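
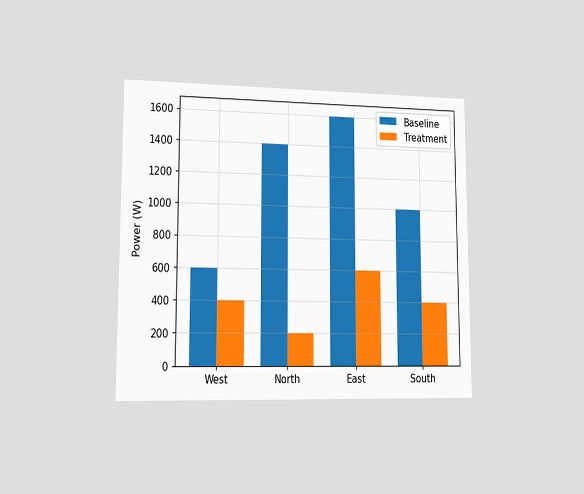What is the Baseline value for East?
1600W

The chart is viewed slightly from the left. The Baseline bar at East reaches 1600W on the y-axis.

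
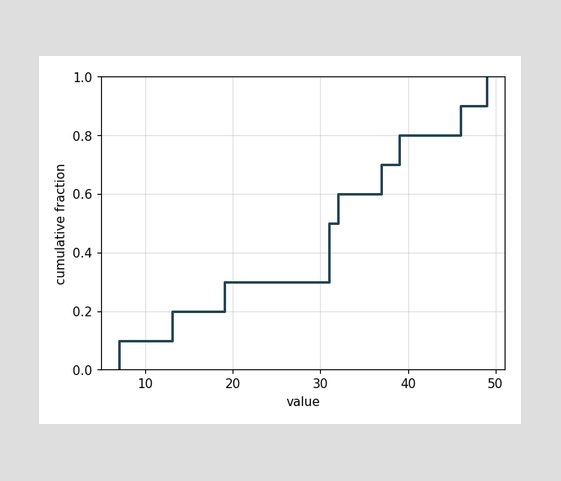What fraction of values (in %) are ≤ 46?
90%

At x=46 the ECDF step is at 90%.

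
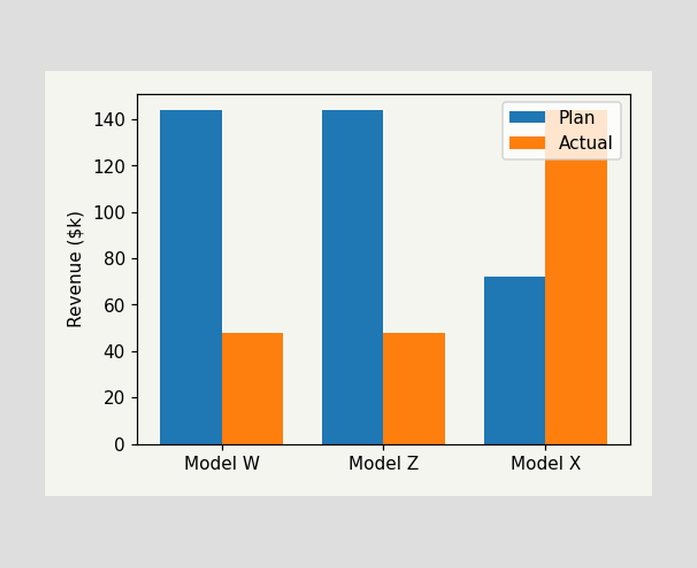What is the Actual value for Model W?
The Actual bar at Model W reaches $48k on the y-axis.

$48k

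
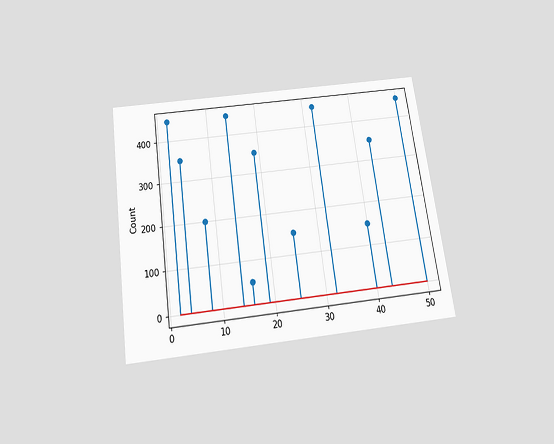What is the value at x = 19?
350

The chart is tilted about 8° counter-clockwise and viewed slightly from below. The stem at x=19 reaches 350.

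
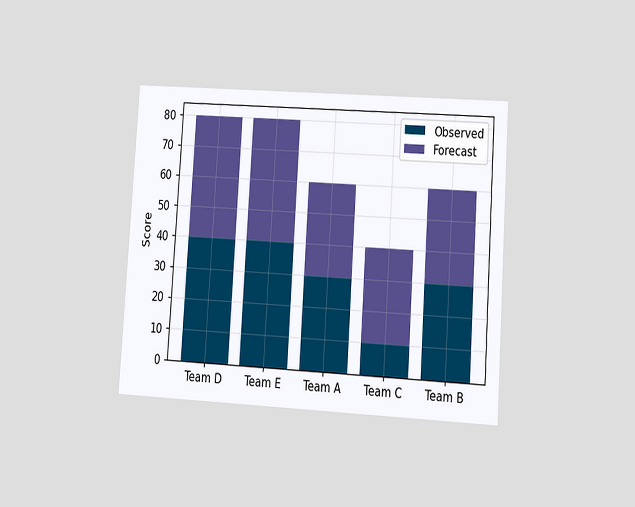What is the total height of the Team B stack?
60

The chart is tilted about 4° clockwise and viewed at a slight angle. The Team B stack's top reaches 60 on the y-axis.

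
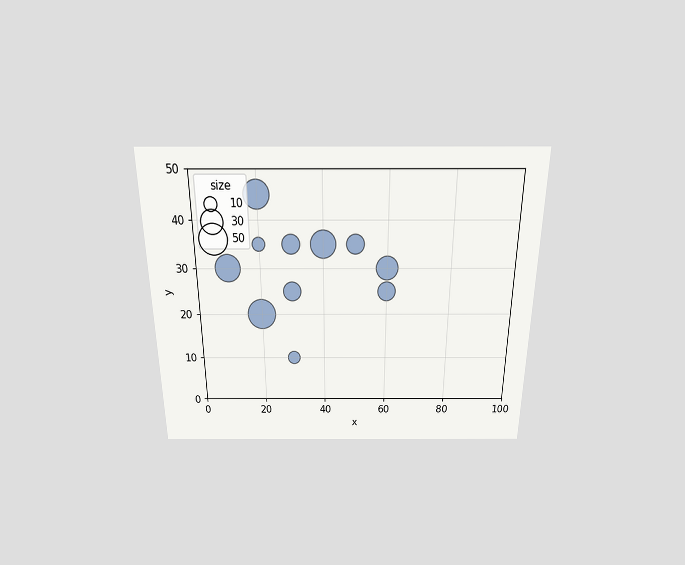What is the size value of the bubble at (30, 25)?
20

The chart is viewed slightly from above. Matching the bubble at (30, 25) against the size legend gives 20.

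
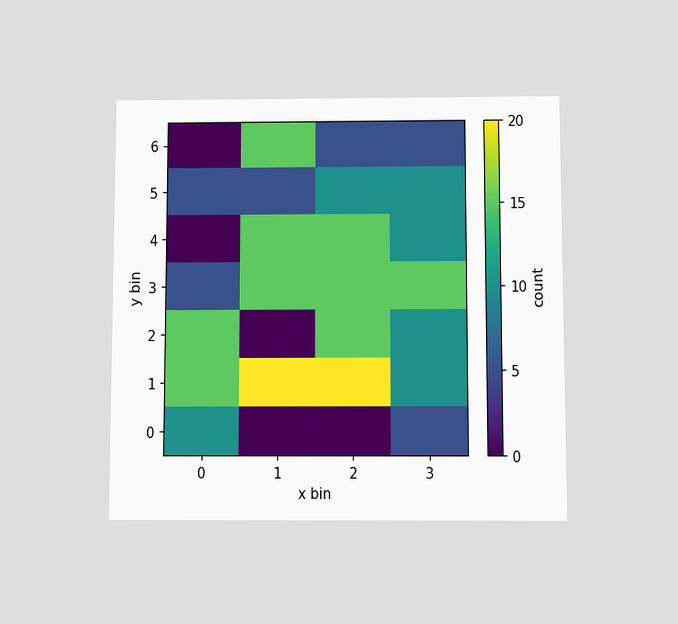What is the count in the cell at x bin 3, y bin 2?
The chart is viewed slightly from below. Matching the cell (3, 2) against the colorbar gives 10.

10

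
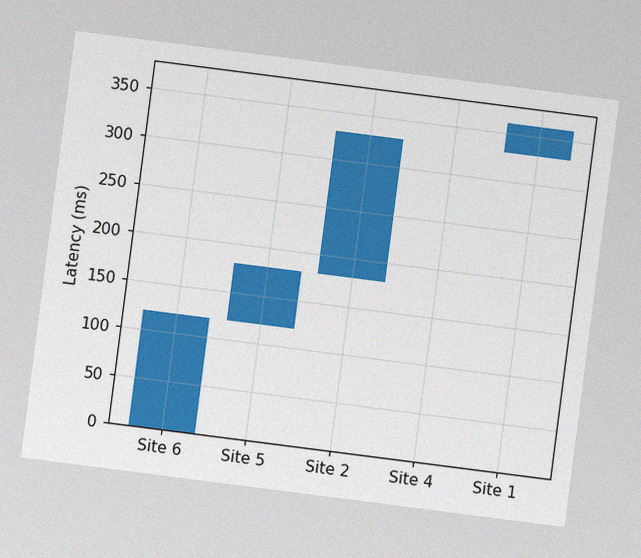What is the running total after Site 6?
The chart is tilted about 7° clockwise, with some photo noise. After Site 6 the running total reaches 120ms.

120ms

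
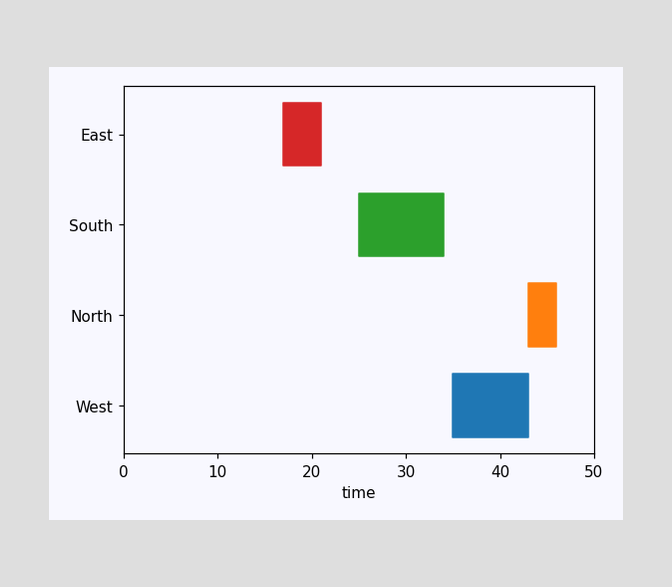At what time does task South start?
25

The South bar begins at t=25.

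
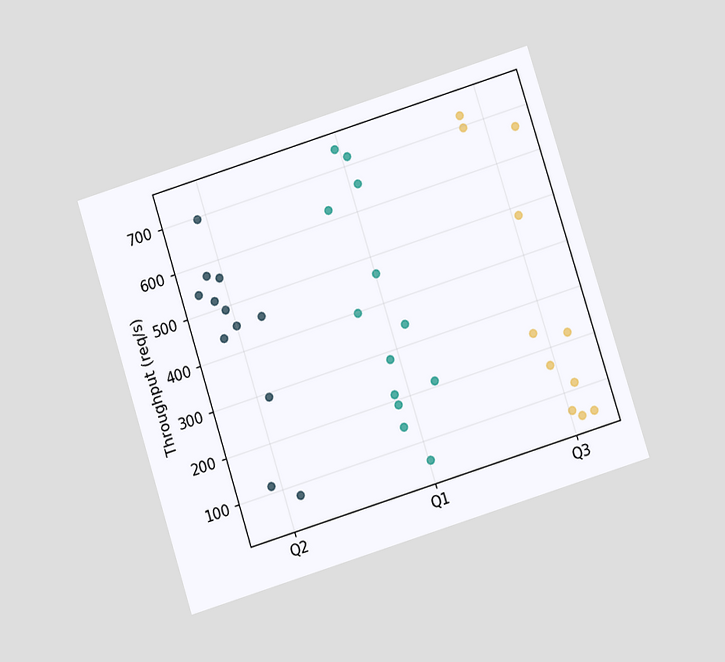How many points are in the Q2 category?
The chart is tilted about 17° counter-clockwise and viewed slightly from below. Counting the markers in the Q2 column gives 12.

12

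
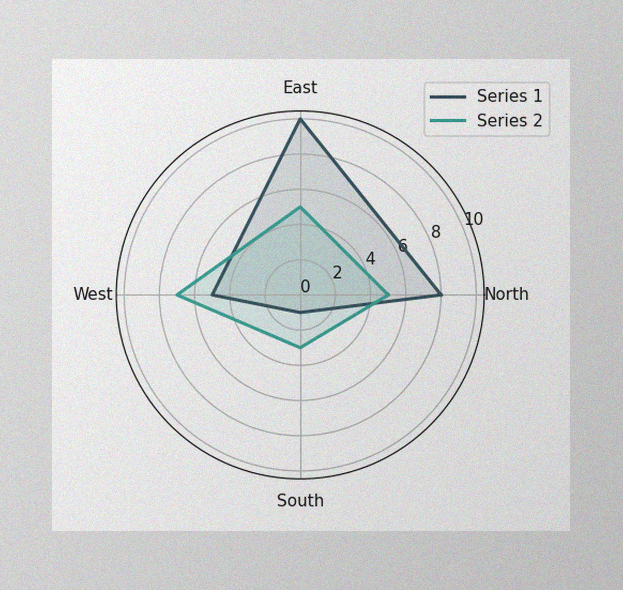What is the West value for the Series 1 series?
The image has some photo noise and uneven lighting. On the West axis, Series 1 reaches 5.

5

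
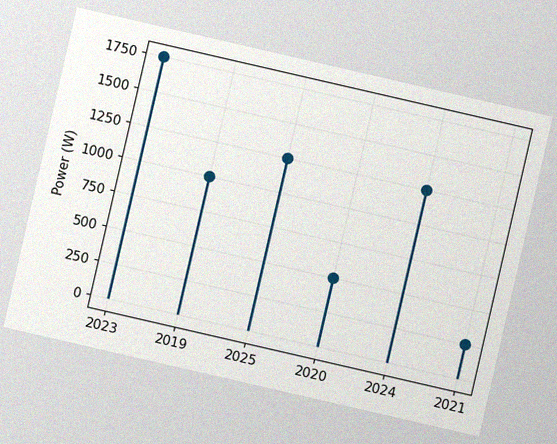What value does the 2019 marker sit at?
The chart is tilted about 13° clockwise, with some photo noise. The 2019 marker sits at 1000W.

1000W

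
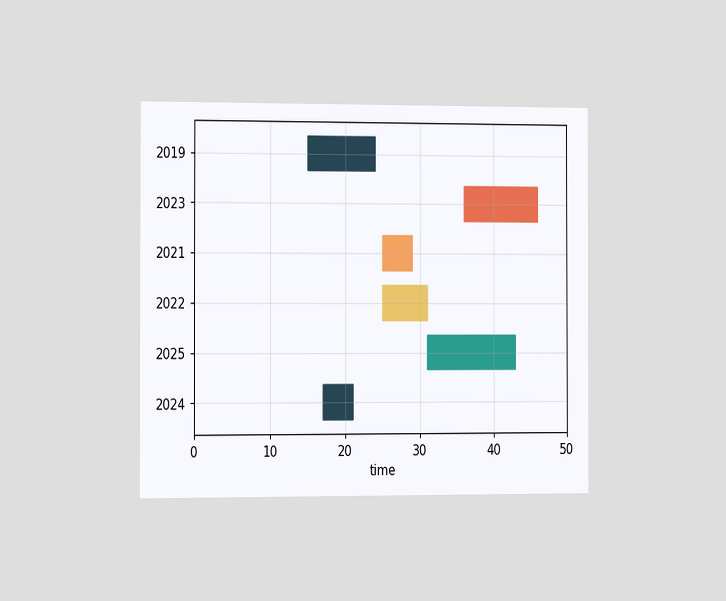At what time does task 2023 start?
36

The chart is viewed slightly from the left. The 2023 bar begins at t=36.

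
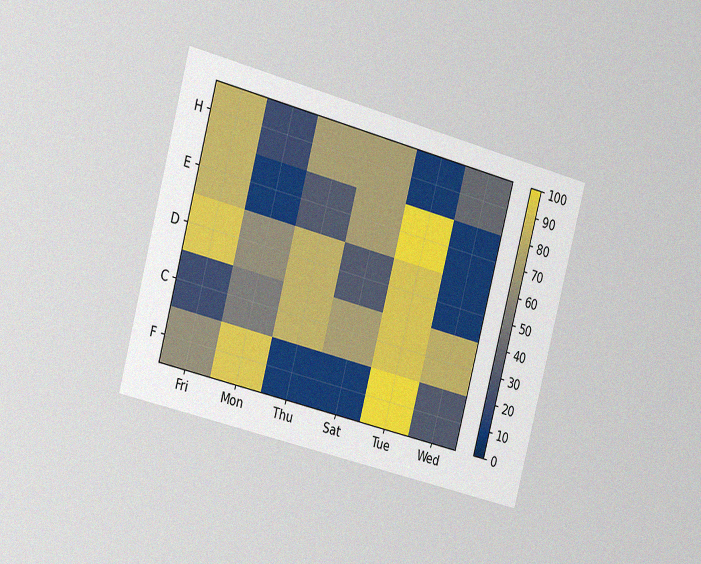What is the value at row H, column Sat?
The chart is tilted about 15° clockwise and viewed slightly from the left, with some photo noise. Matching cell (H, Sat) against the colorbar gives 70.

70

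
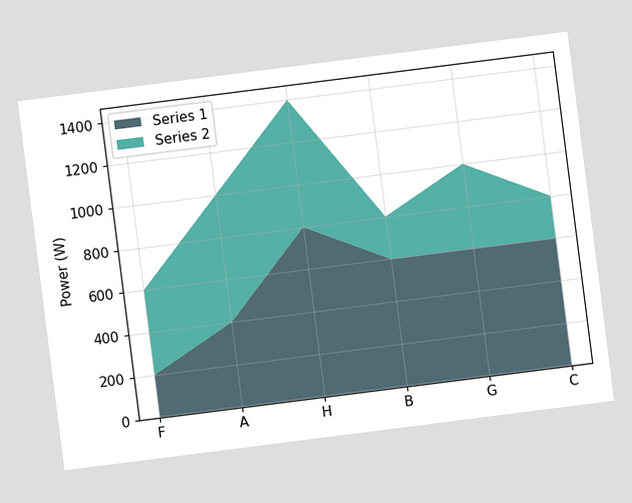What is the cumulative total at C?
800W

The chart is tilted about 7° counter-clockwise. The stacked total at C reaches 800W.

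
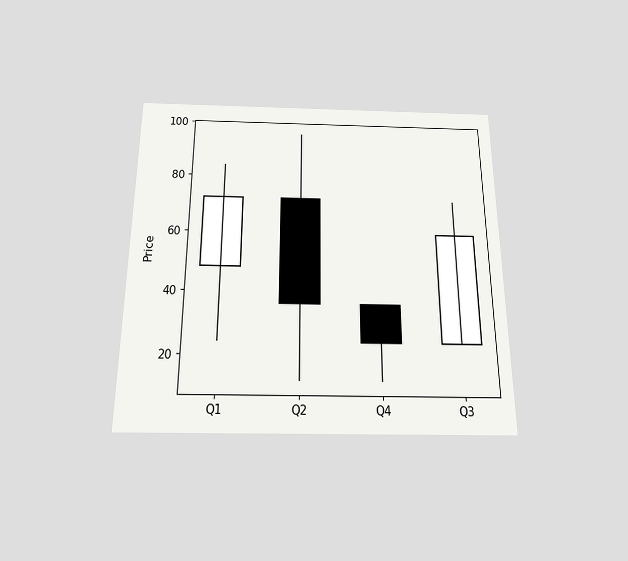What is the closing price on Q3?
60

The chart is viewed slightly from below. The Q3 candle closes at 60.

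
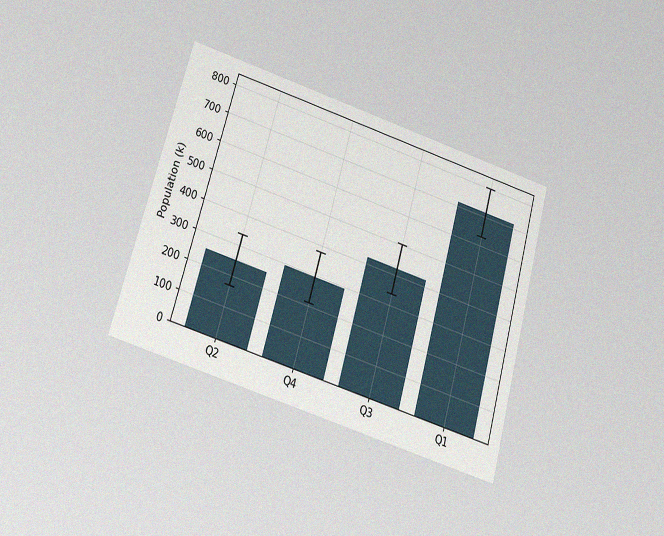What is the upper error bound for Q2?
The chart is tilted about 16° clockwise and viewed slightly from below, with some photo noise. The Q2 bar's upper whisker reaches 336k.

336k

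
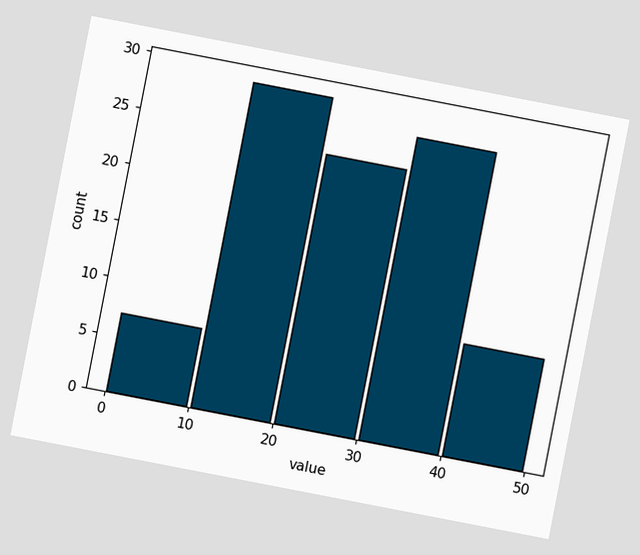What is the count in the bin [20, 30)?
24

The chart is tilted about 11° clockwise. The [20, 30) bin has height 24.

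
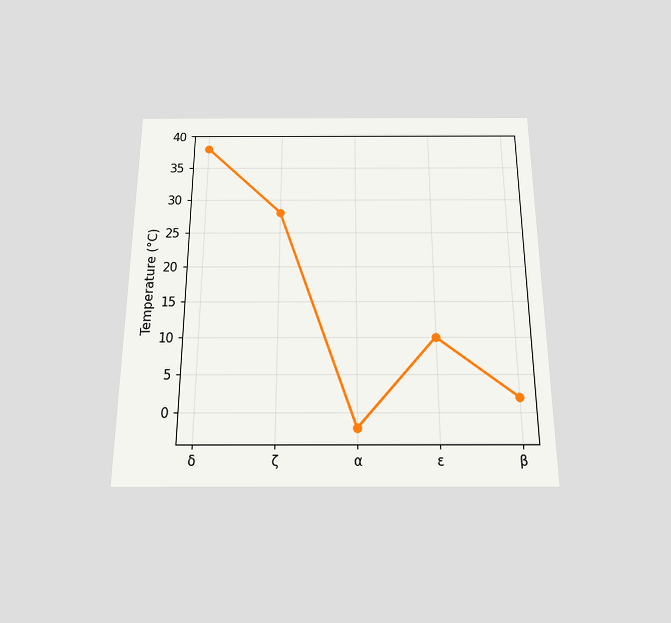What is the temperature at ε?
The chart is viewed slightly from below. At ε, the line is at 10°C.

10°C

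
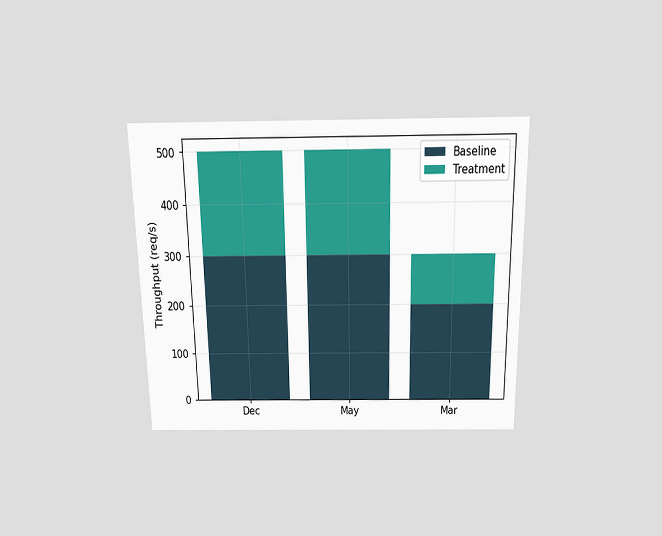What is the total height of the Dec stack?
500req/s

The chart is viewed slightly from above. The Dec stack's top reaches 500req/s on the y-axis.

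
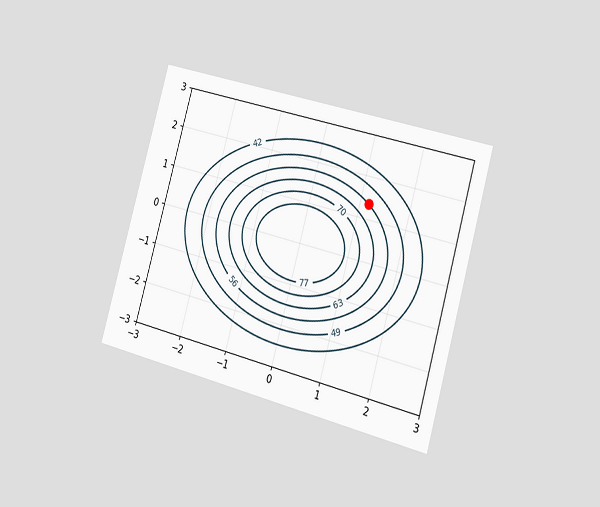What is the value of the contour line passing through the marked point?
56

The chart is tilted about 16° clockwise and viewed slightly from the right. The marked point sits on the contour labelled 56.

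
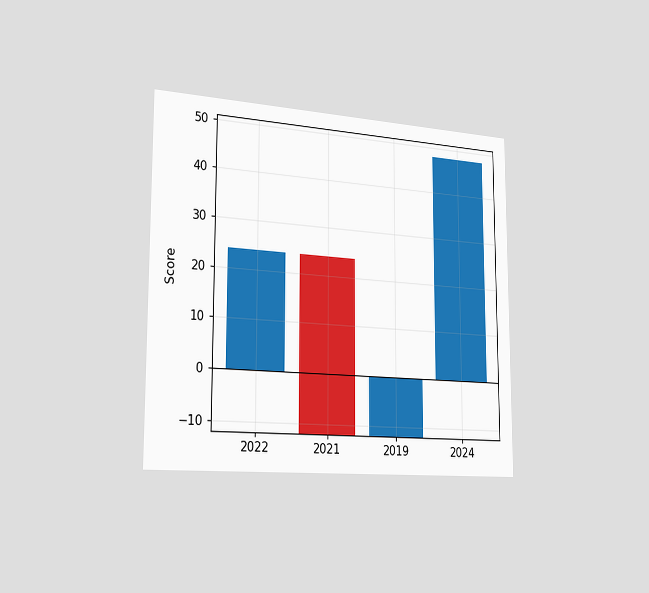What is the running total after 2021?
-12

The chart is viewed slightly from the left. After 2021 the running total reaches -12.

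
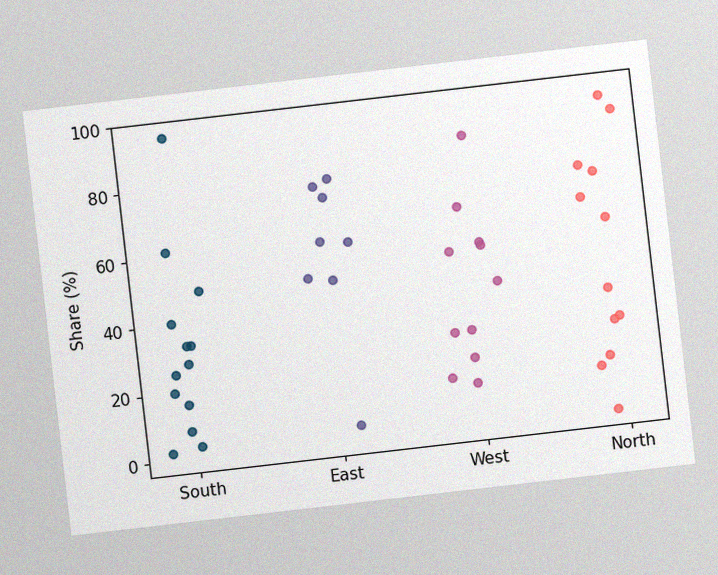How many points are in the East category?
8

The chart is tilted about 7° counter-clockwise, with some photo noise. Counting the markers in the East column gives 8.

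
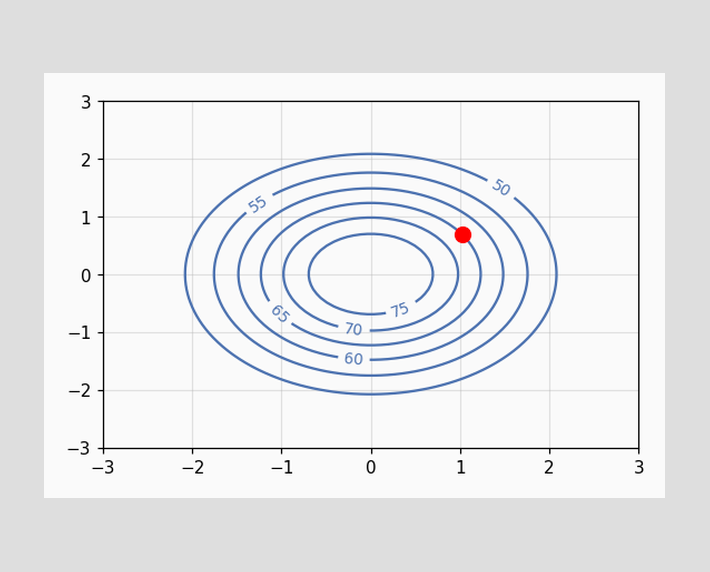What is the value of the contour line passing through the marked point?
65

The marked point sits on the contour labelled 65.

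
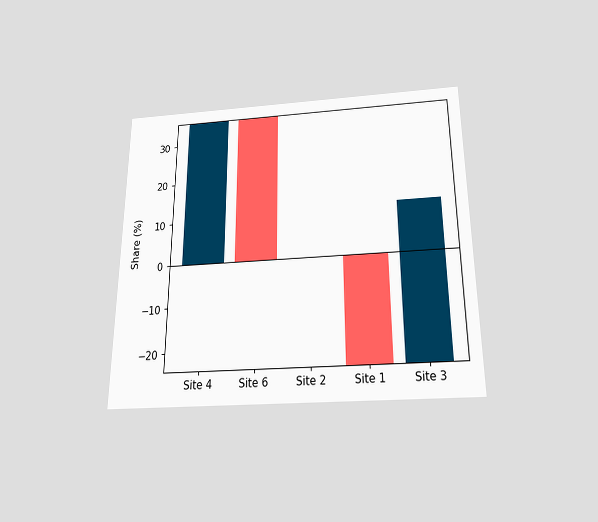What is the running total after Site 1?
-24%

The chart is viewed slightly from below. After Site 1 the running total reaches -24%.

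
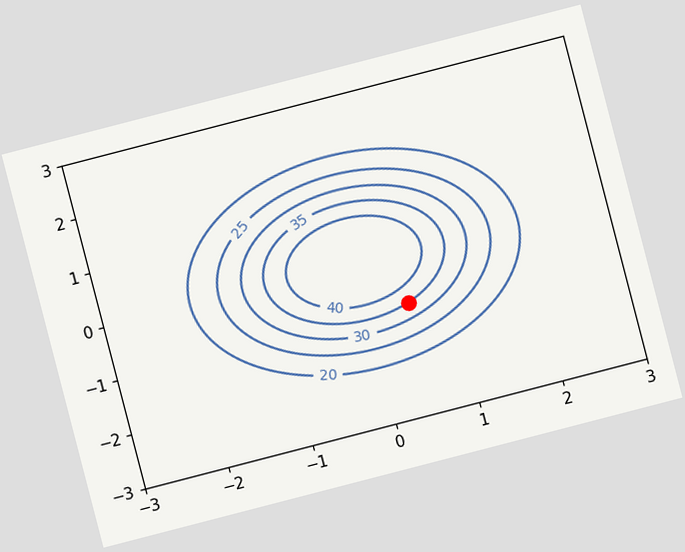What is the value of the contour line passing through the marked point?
35

The chart is tilted about 15° counter-clockwise. The marked point sits on the contour labelled 35.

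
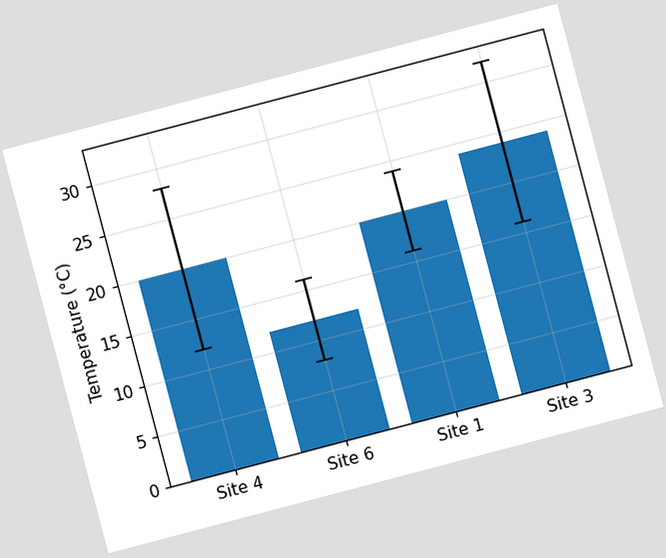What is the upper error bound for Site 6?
16°C

The chart is tilted about 15° counter-clockwise. The Site 6 bar's upper whisker reaches 16°C.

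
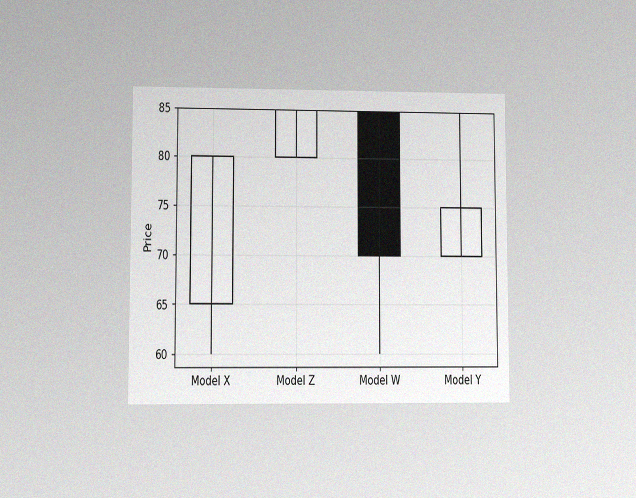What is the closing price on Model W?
The chart is viewed at a slight angle, with some photo noise. The Model W candle closes at 70.

70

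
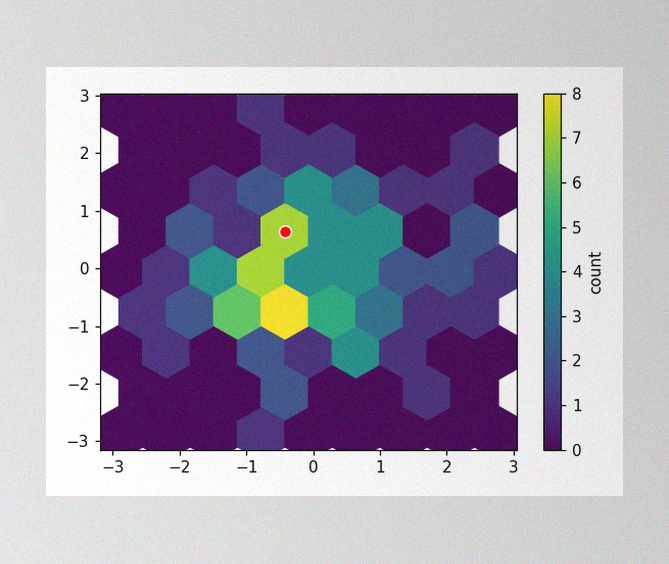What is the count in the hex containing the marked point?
The image has some photo noise and uneven lighting. The marked hex reads 7 on the colorbar.

7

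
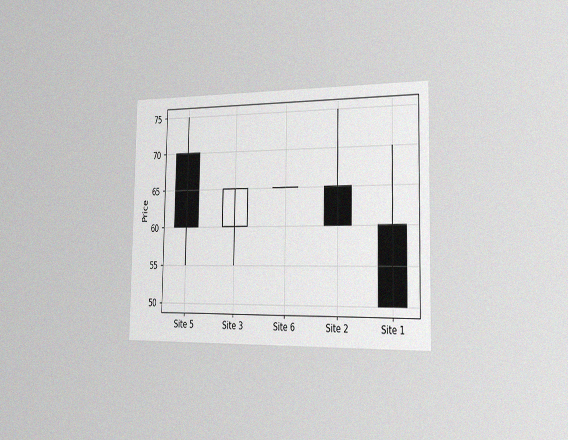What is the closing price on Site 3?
The chart is viewed slightly from the right, with some photo noise. The Site 3 candle closes at 65.

65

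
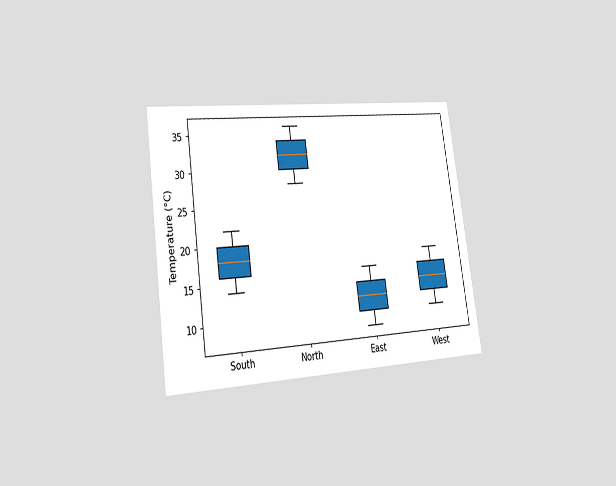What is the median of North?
The chart is tilted about 8° counter-clockwise and viewed slightly from the left. The median line in the North box sits at 32°C.

32°C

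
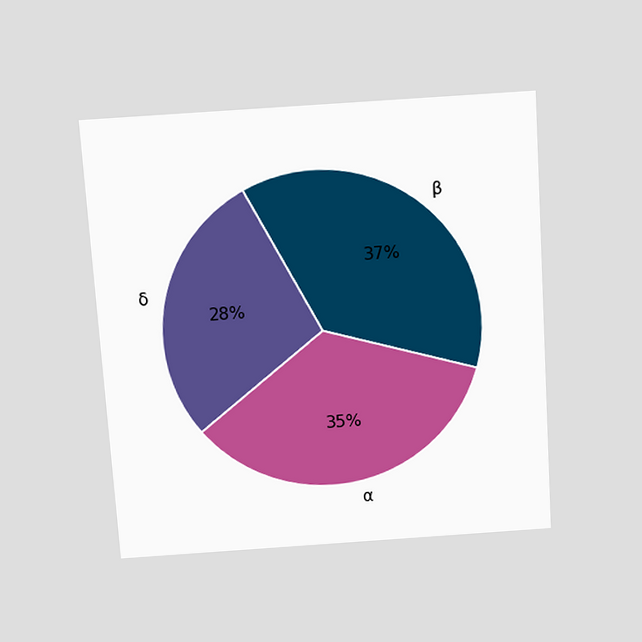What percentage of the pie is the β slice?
37%

The chart is tilted about 4° counter-clockwise and viewed slightly from above. The β slice takes up 37% of the pie.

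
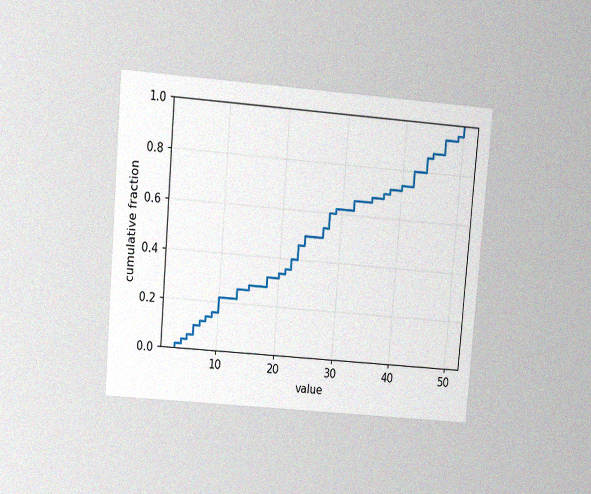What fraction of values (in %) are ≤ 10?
The chart is tilted about 5° clockwise and viewed at a slight angle, with some photo noise. At x=10 the ECDF step is at 22%.

22%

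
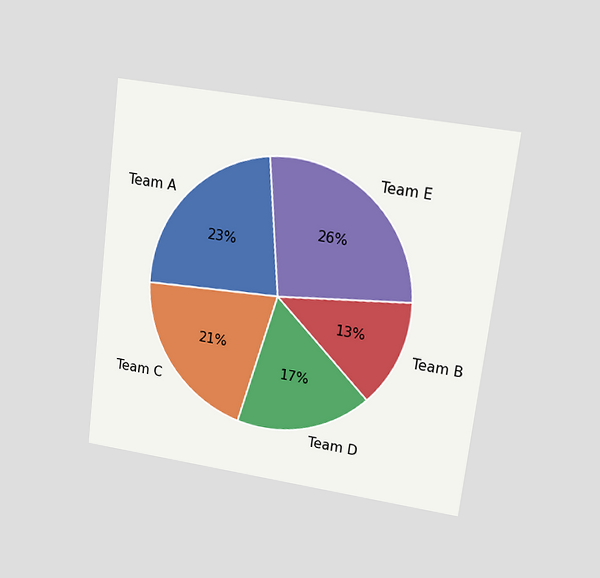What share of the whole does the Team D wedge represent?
17%

The chart is tilted about 7° clockwise and viewed at a slight angle. The Team D slice takes up 17% of the pie.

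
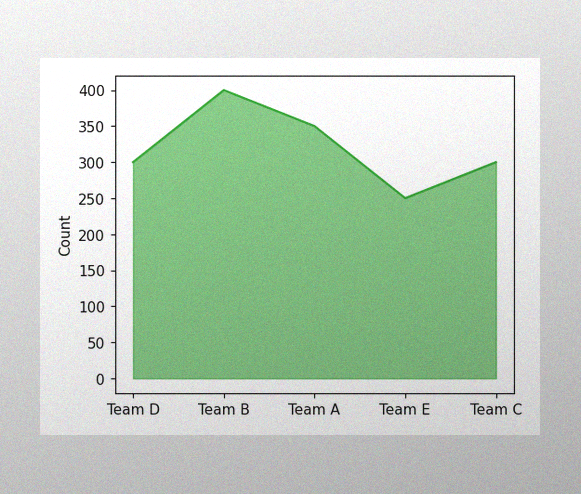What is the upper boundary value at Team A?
350

The image has some photo noise and uneven lighting. At Team A the upper boundary is at 350.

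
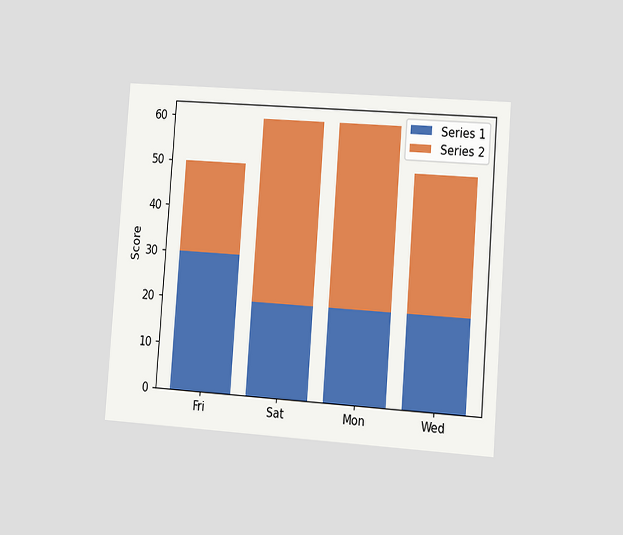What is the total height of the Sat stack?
60

The chart is tilted about 4° clockwise and viewed slightly from the right. The Sat stack's top reaches 60 on the y-axis.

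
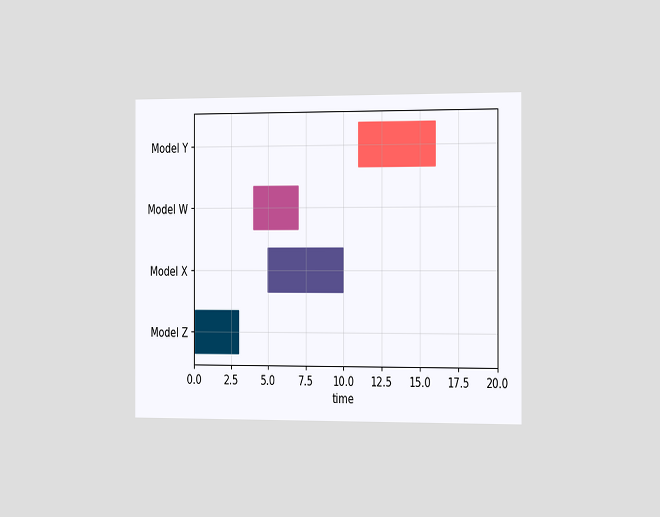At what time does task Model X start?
The chart is viewed slightly from the right. The Model X bar begins at t=5.

5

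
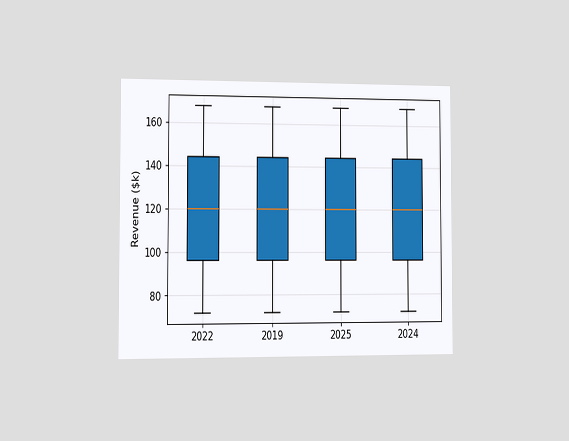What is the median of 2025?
$120k

The chart is viewed slightly from the left. The median line in the 2025 box sits at $120k.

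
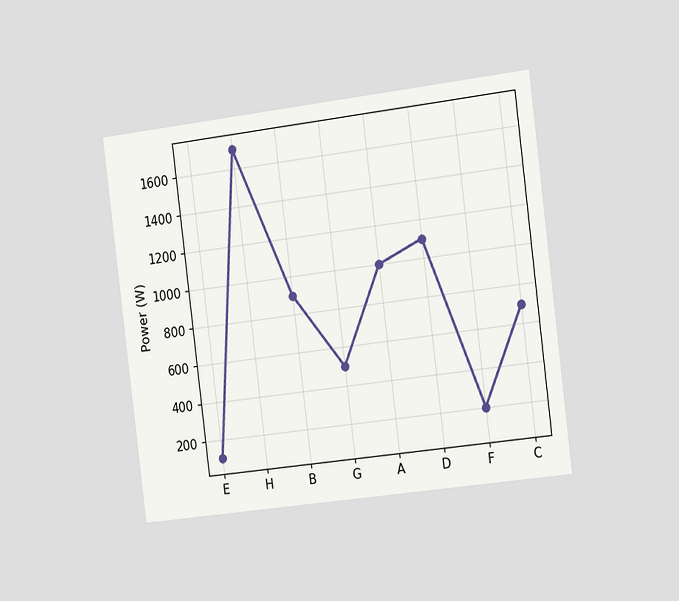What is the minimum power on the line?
100W

The chart is tilted about 7° counter-clockwise and viewed slightly from the right. The lowest point is at E, and reading across to the y-axis gives 100W.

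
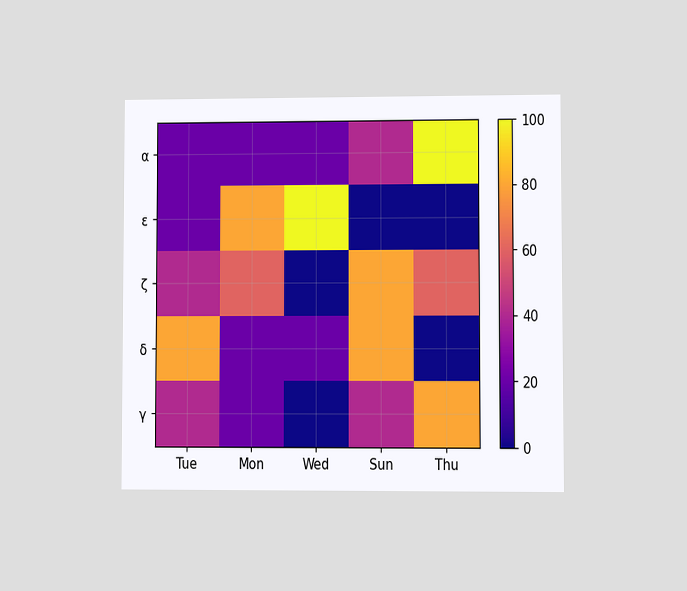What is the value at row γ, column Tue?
The chart is viewed at a slight angle. Matching cell (γ, Tue) against the colorbar gives 40.

40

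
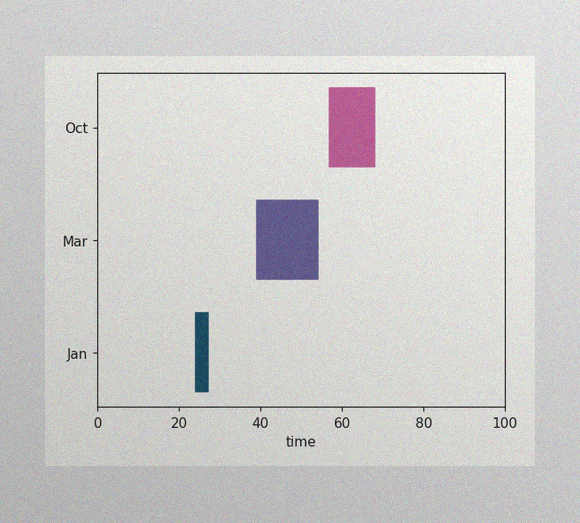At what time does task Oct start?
The image has some photo noise and uneven lighting. The Oct bar begins at t=57.

57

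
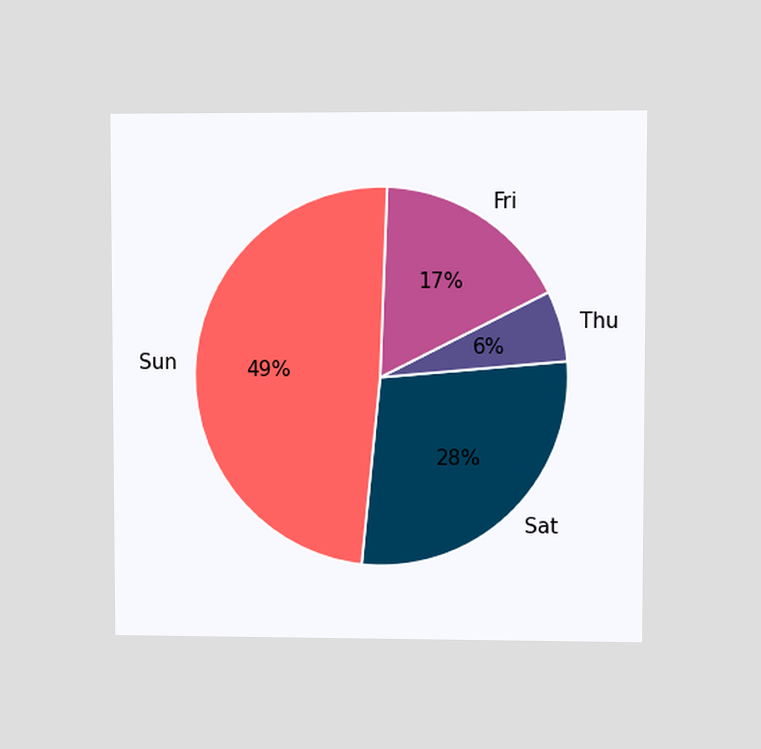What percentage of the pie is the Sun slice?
49%

The chart is viewed at a slight angle. The Sun slice takes up 49% of the pie.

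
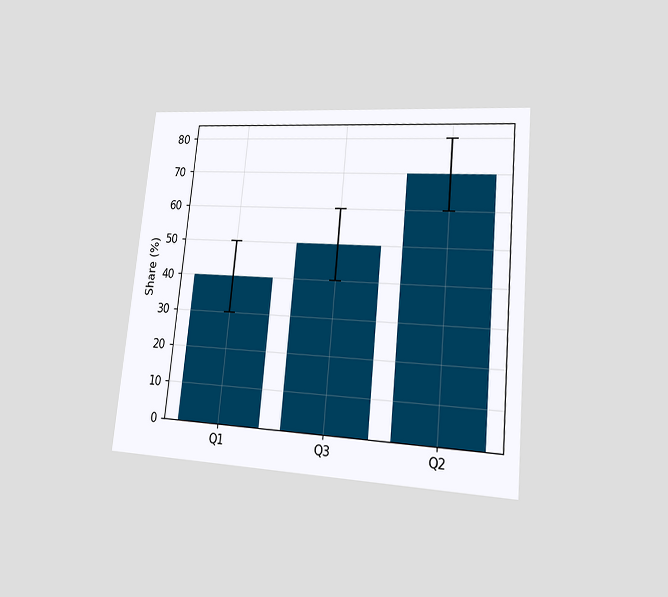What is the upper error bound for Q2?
The chart is tilted about 5° clockwise and viewed at a slight angle. The Q2 bar's upper whisker reaches 80%.

80%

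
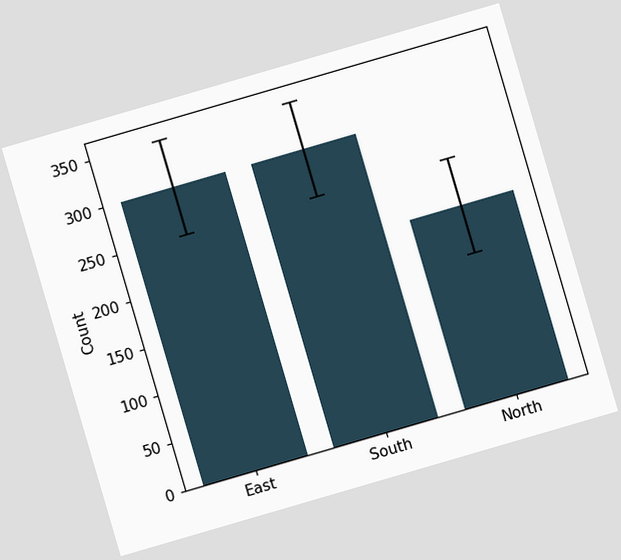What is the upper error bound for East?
350

The chart is tilted about 16° counter-clockwise. The East bar's upper whisker reaches 350.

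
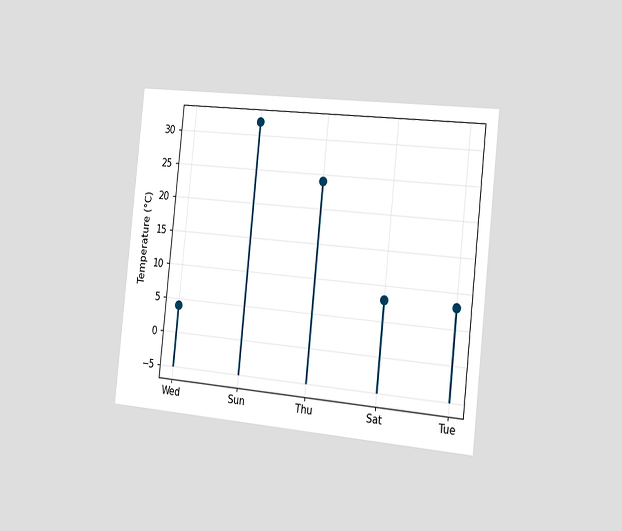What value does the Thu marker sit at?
The chart is tilted about 6° clockwise and viewed slightly from the right. The Thu marker sits at 24°C.

24°C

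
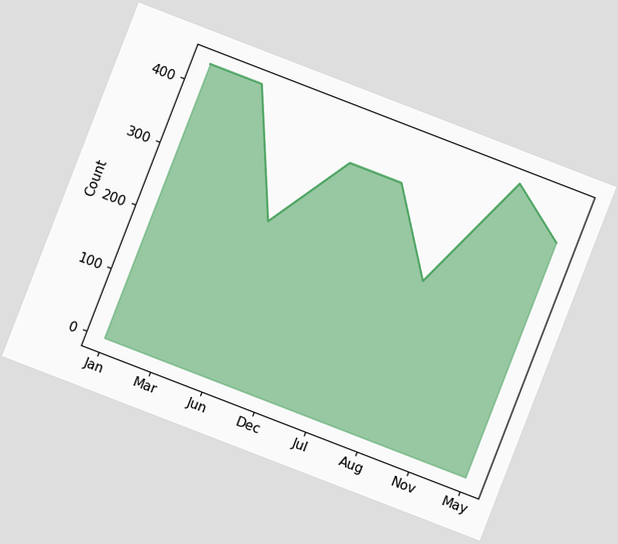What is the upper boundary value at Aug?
248

The chart is tilted about 21° clockwise. At Aug the upper boundary is at 248.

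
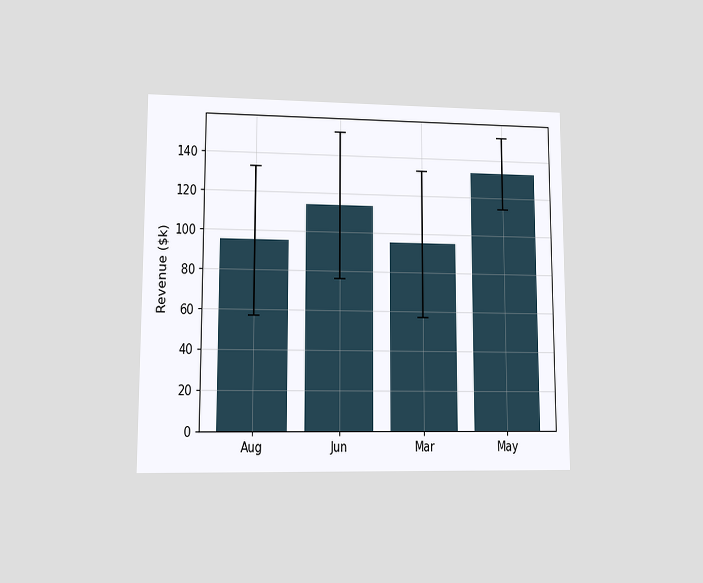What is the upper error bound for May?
$152k

The chart is viewed at a slight angle. The May bar's upper whisker reaches $152k.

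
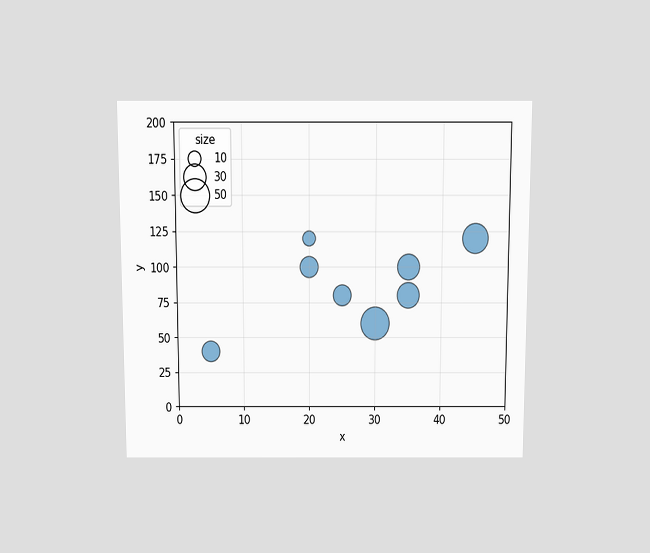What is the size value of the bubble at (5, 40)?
20

The chart is viewed slightly from above. Matching the bubble at (5, 40) against the size legend gives 20.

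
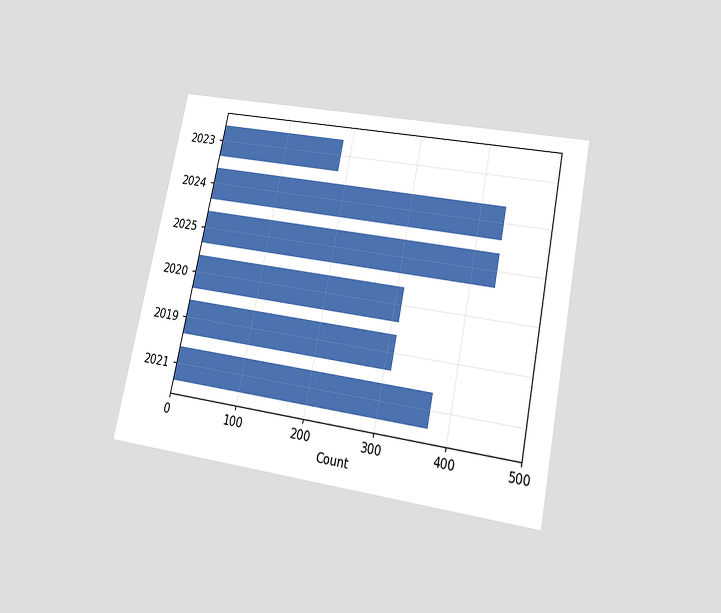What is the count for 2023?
The chart is tilted about 11° clockwise and viewed slightly from below. Reading along the chart's x-axis, the 2023 bar reaches 186.

186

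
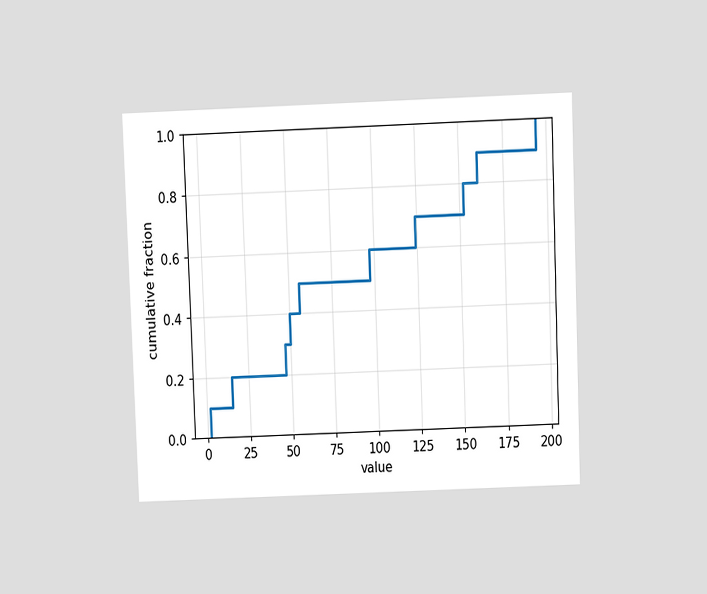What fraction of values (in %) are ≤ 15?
The chart is tilted about 2° counter-clockwise and viewed slightly from above. At x=15 the ECDF step is at 20%.

20%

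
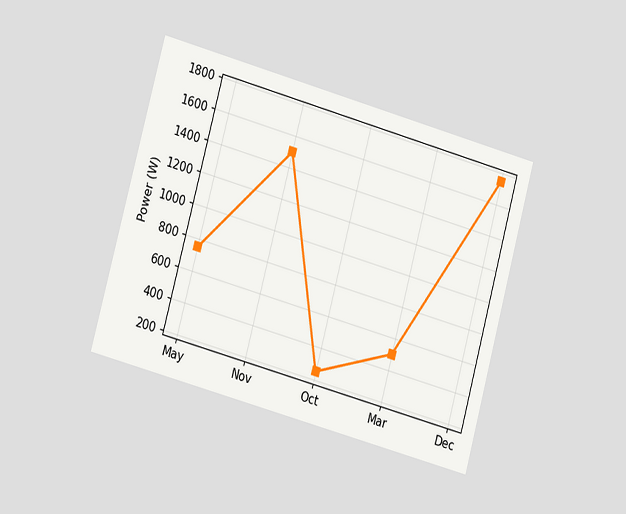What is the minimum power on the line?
The chart is tilted about 15° clockwise and viewed at a slight angle. The lowest point is at Oct, and reading across to the y-axis gives 250W.

250W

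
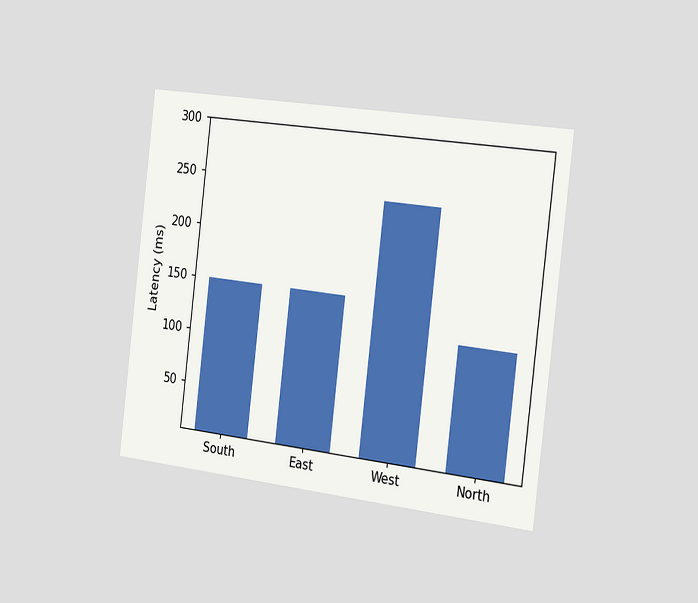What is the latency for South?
The chart is tilted about 7° clockwise and viewed slightly from the right. Reading along the chart's y-axis, the South bar reaches 150ms.

150ms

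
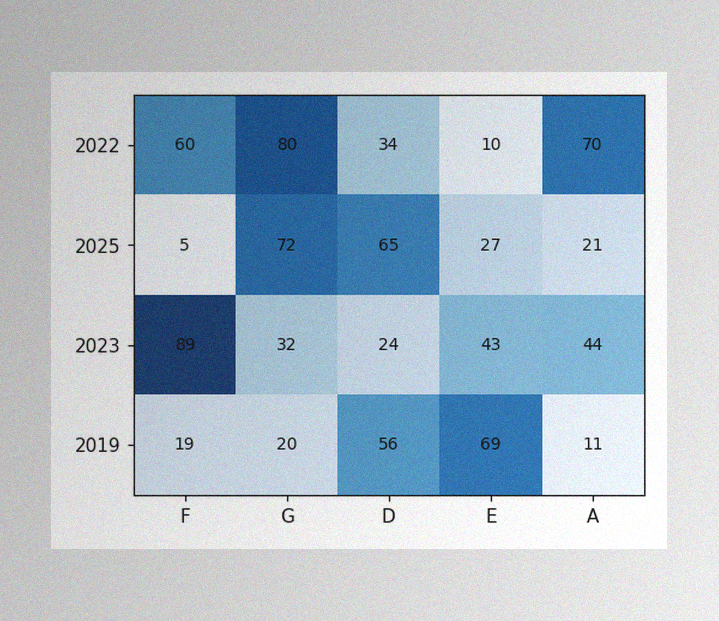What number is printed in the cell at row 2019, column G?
The image has some photo noise and uneven lighting. The (2019, G) cell reads 20.

20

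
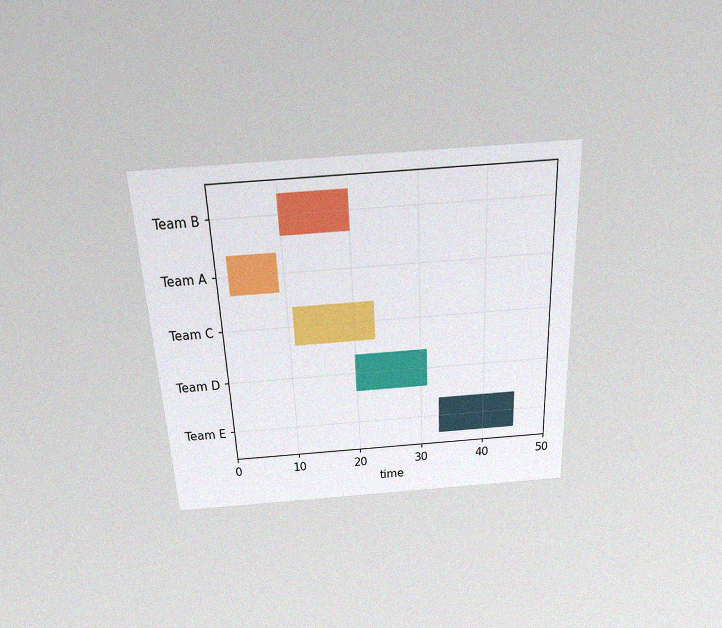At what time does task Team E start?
The chart is tilted about 3° counter-clockwise and viewed slightly from above, with some photo noise. The Team E bar begins at t=33.

33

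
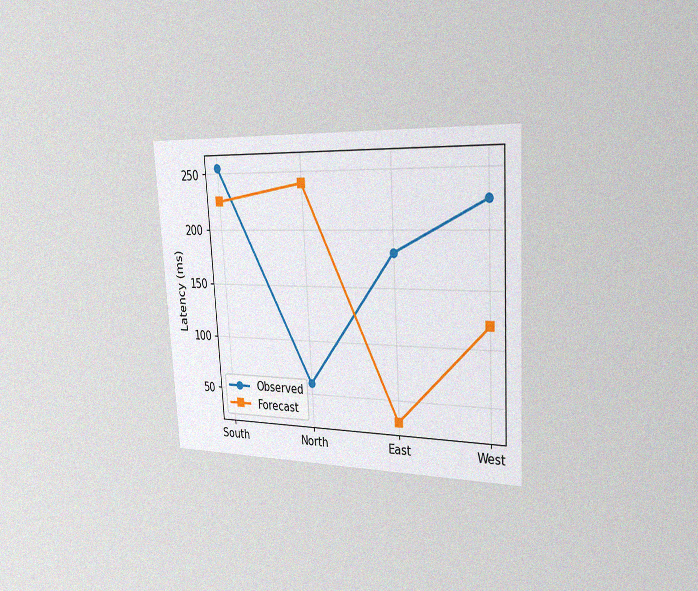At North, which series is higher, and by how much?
Forecast, by 180ms

The chart is tilted about 3° counter-clockwise and viewed slightly from the right, with some photo noise. At North, Forecast sits above the other line by 180ms.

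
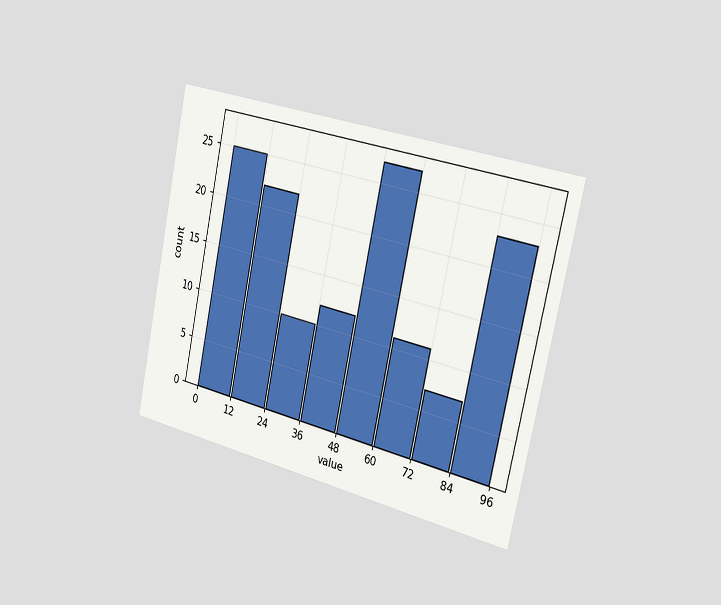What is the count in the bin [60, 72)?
The chart is tilted about 12° clockwise and viewed slightly from the right. The [60, 72) bin has height 11.

11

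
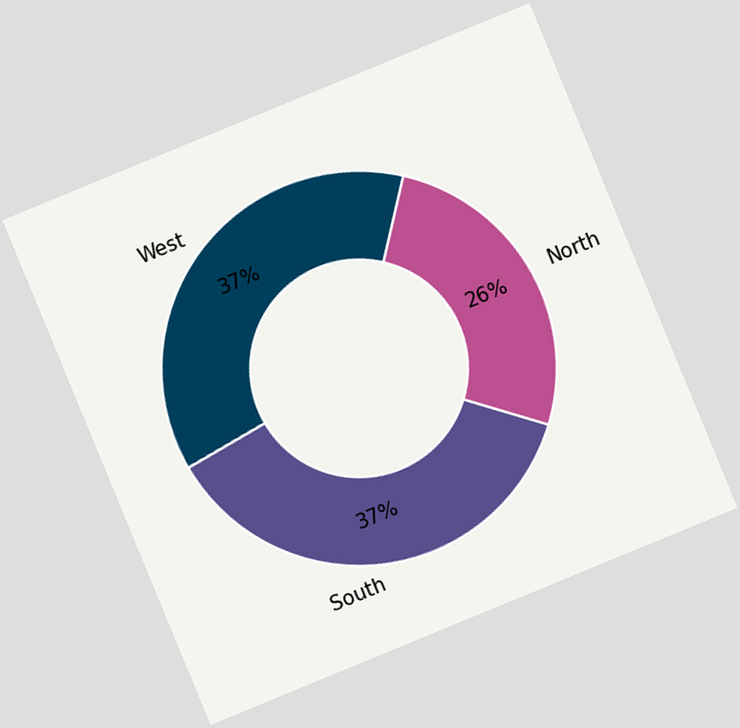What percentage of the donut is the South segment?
37%

The chart is tilted about 22° counter-clockwise. The South segment takes up 37% of the ring.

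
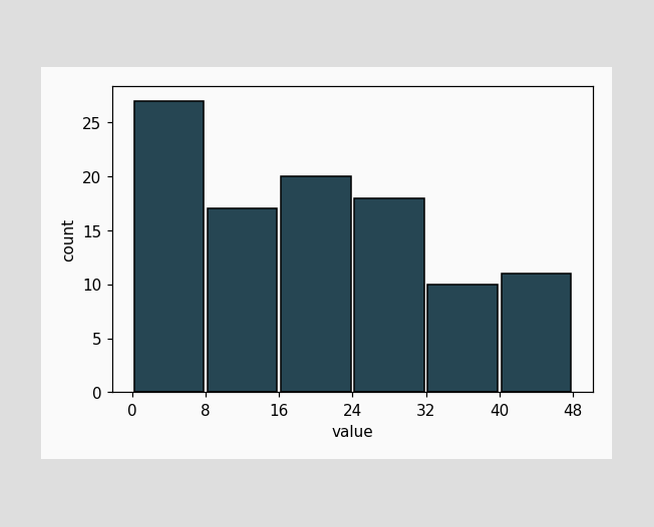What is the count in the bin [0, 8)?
The [0, 8) bin has height 27.

27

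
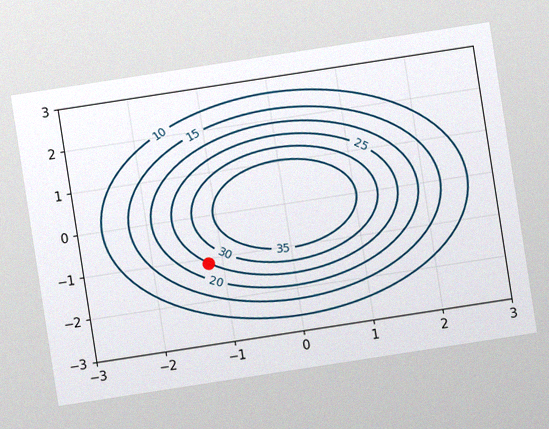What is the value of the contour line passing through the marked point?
25

The chart is tilted about 9° counter-clockwise, with some photo noise. The marked point sits on the contour labelled 25.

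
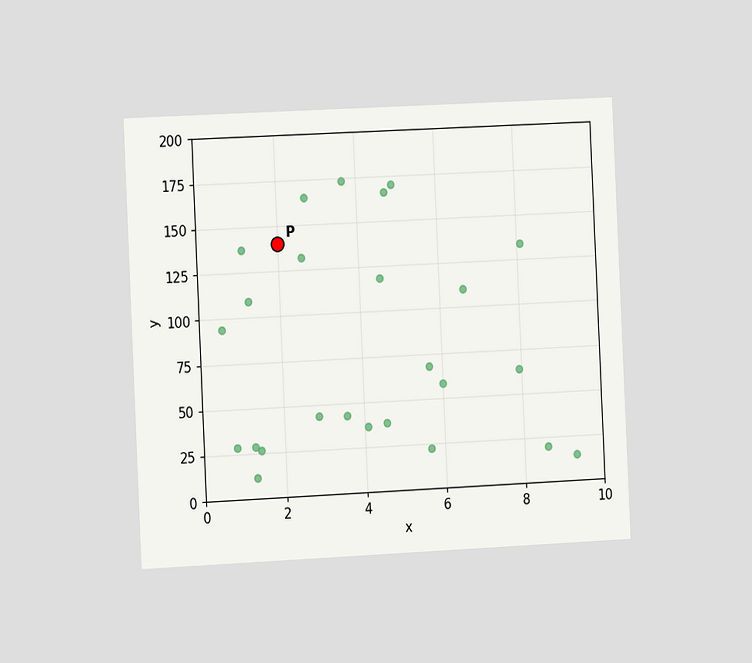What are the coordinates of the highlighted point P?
(2, 140)

The chart is tilted about 3° counter-clockwise and viewed slightly from the left. Following the gridlines from P to each axis, P sits at (2, 140).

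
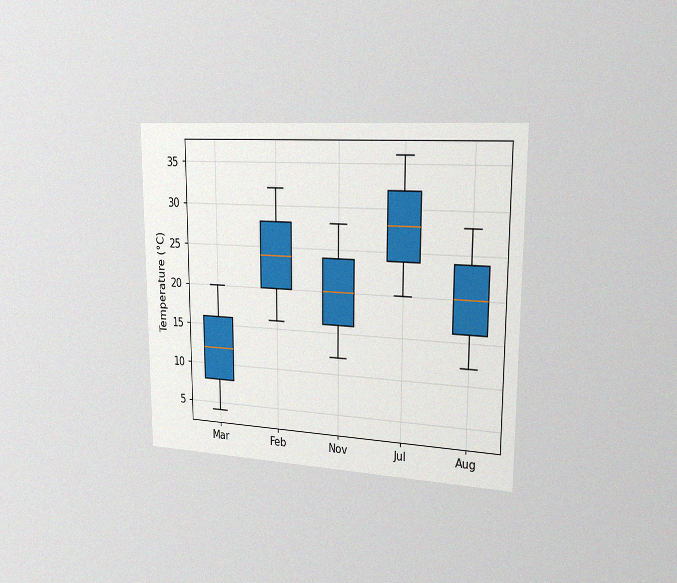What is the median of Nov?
The chart is viewed slightly from the right, with some photo noise. The median line in the Nov box sits at 20°C.

20°C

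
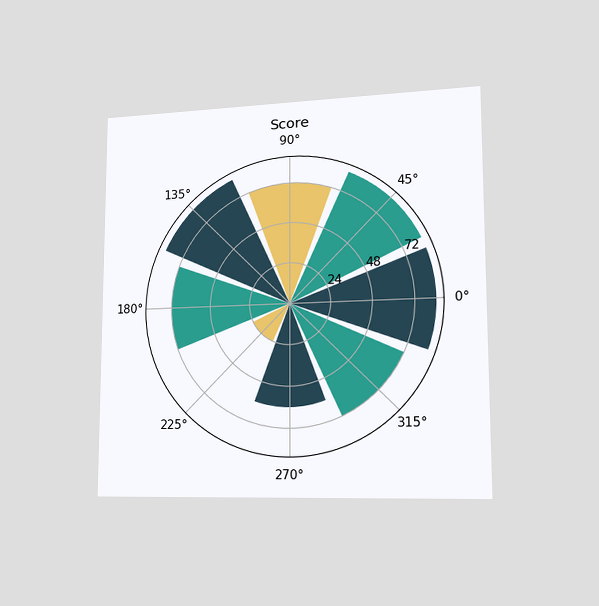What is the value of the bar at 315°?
72

The chart is viewed slightly from the right. The bar at 315° reaches 72 on the radial axis.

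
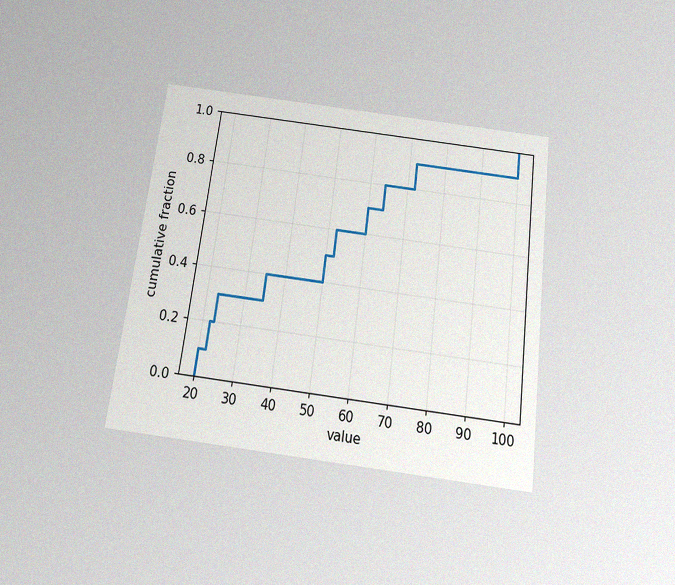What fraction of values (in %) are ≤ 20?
The chart is tilted about 7° clockwise and viewed slightly from below, with some photo noise. At x=20 the ECDF step is at 10%.

10%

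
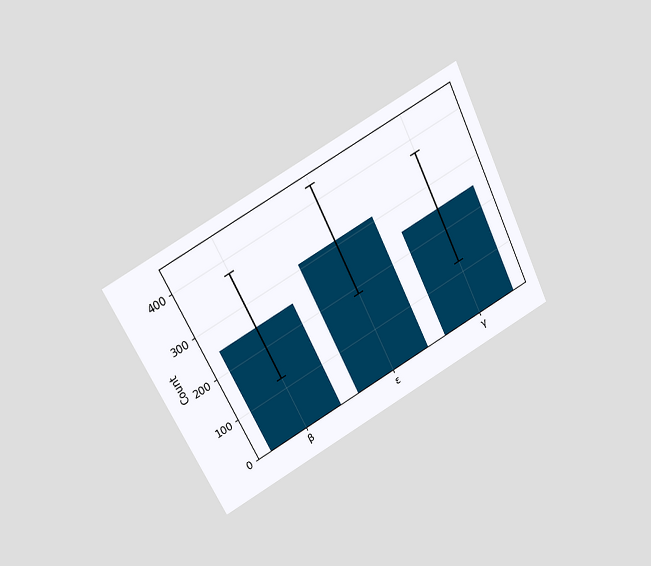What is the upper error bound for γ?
372

The chart is tilted about 27° counter-clockwise and viewed slightly from above. The γ bar's upper whisker reaches 372.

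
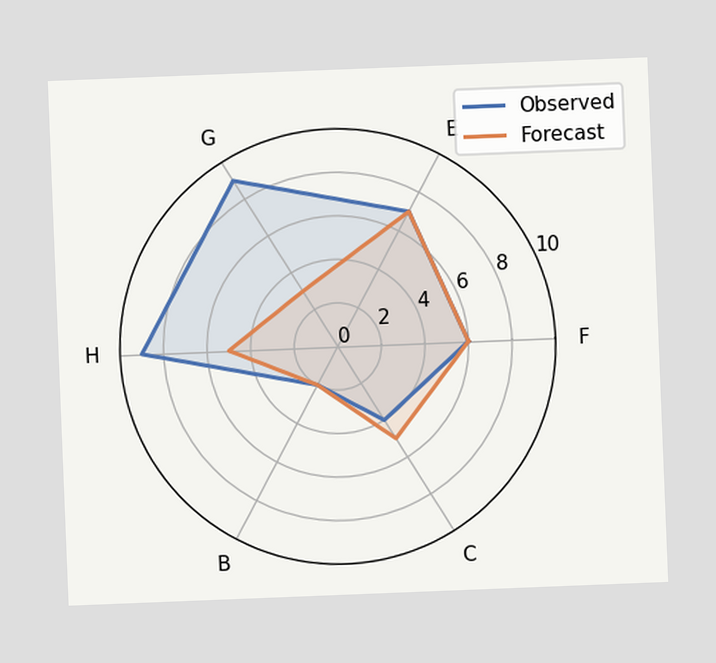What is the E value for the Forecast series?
7

The chart is tilted about 2° counter-clockwise. On the E axis, Forecast reaches 7.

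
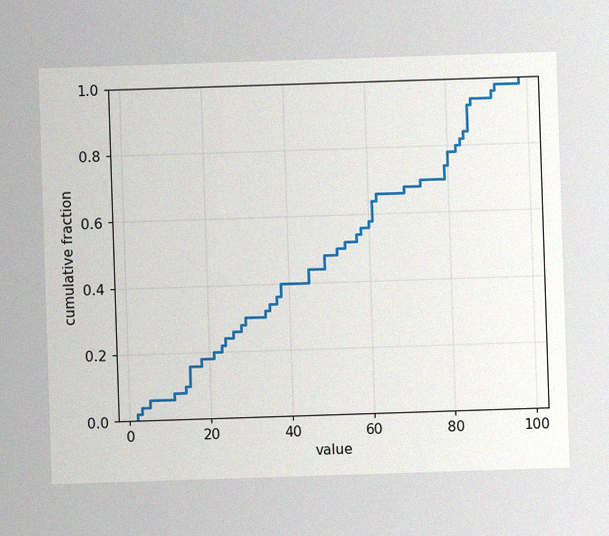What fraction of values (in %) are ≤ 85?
92%

The image has some photo noise and uneven lighting. At x=85 the ECDF step is at 92%.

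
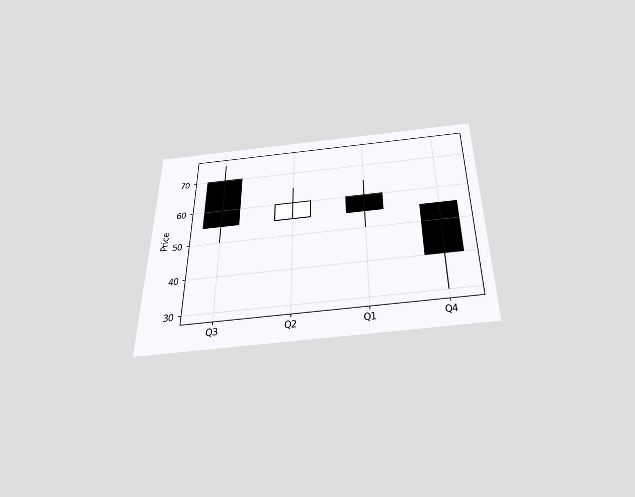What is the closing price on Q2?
The chart is viewed slightly from below. The Q2 candle closes at 60.

60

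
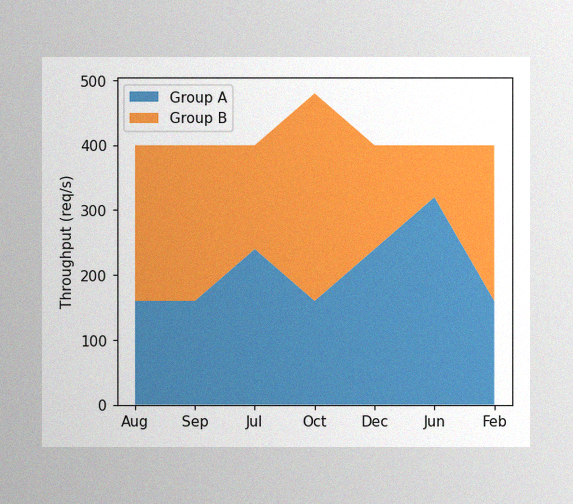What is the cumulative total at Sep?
The image has some photo noise and uneven lighting. The stacked total at Sep reaches 400req/s.

400req/s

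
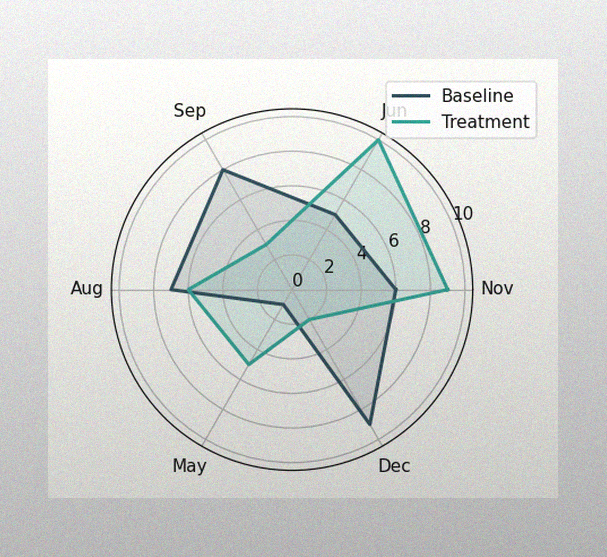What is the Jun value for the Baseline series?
The image has some photo noise and uneven lighting. On the Jun axis, Baseline reaches 5.

5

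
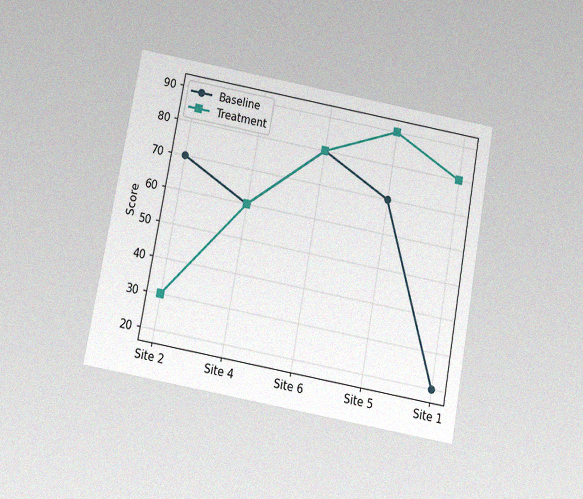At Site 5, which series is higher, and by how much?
Treatment, by 20

The chart is tilted about 10° clockwise and viewed slightly from below, with some photo noise. At Site 5, Treatment sits above the other line by 20.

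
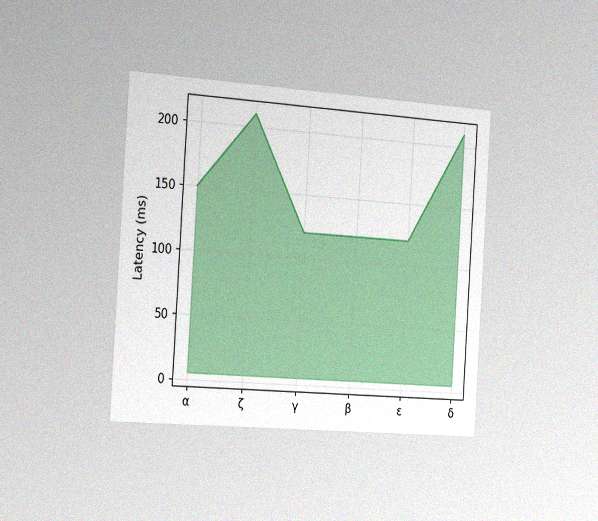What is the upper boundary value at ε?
The chart is tilted about 4° clockwise and viewed slightly from the left, with some photo noise. At ε the upper boundary is at 120ms.

120ms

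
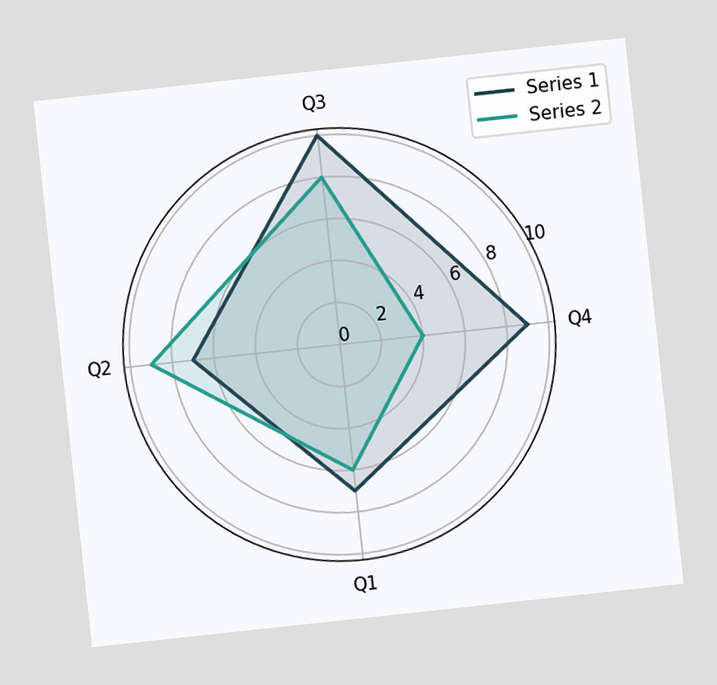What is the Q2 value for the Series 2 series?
The chart is tilted about 6° counter-clockwise. On the Q2 axis, Series 2 reaches 9.

9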